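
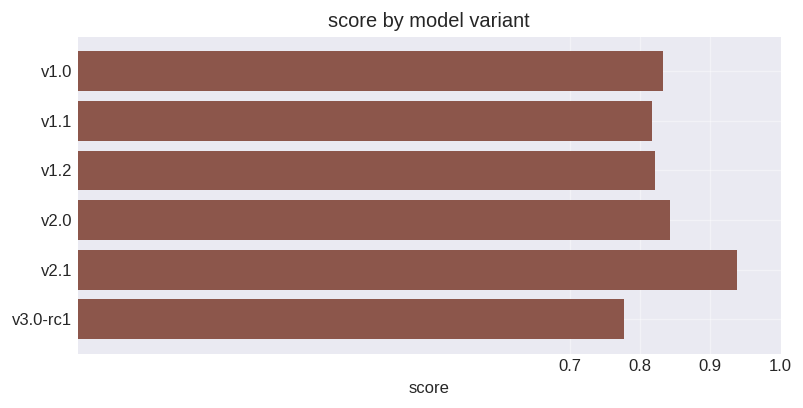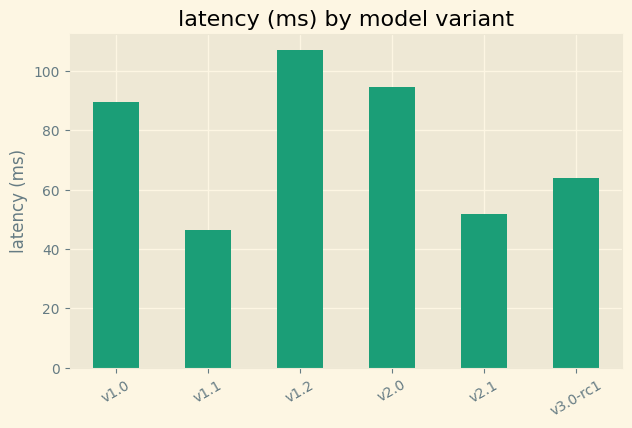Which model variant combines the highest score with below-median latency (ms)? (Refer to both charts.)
Chart 2 median latency (ms) ≈ 80; below-median model variants: v1.1, v2.1, v3.0-rc1. Among those, v2.1 has the highest score (≈ 0.9).

v2.1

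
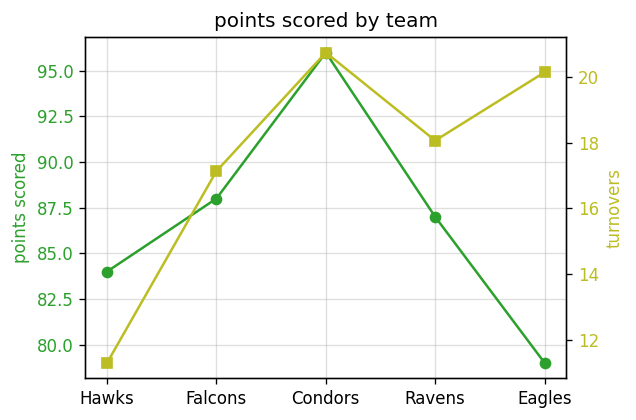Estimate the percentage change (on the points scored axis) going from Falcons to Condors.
≈ +9.1%

Falcons ≈ 88, Condors ≈ 96; (96 − 88) / 88 ≈ +9.1%.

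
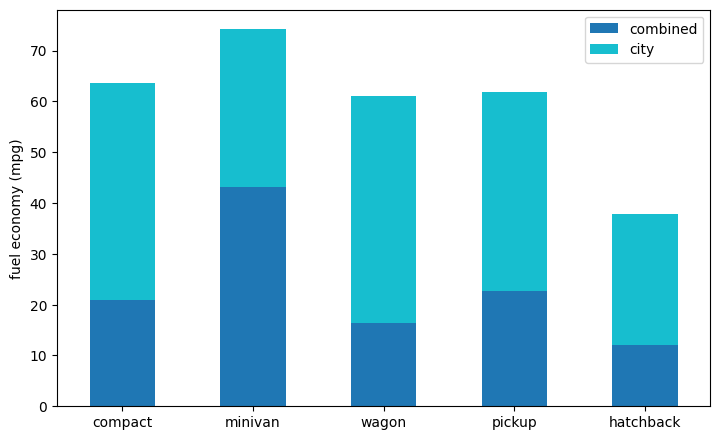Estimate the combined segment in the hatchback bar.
combined top ≈ 10, bottom ≈ 0; segment ≈ 10.

≈ 10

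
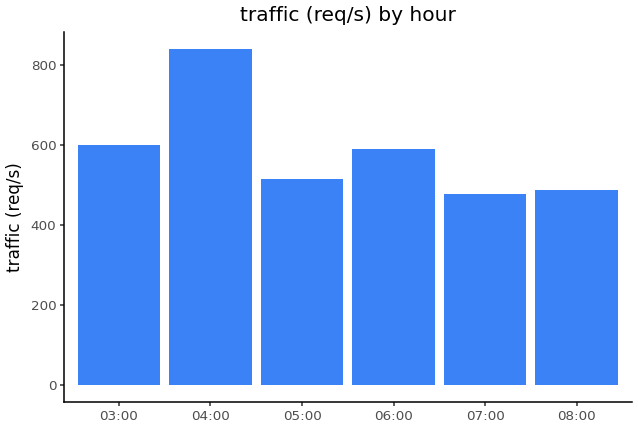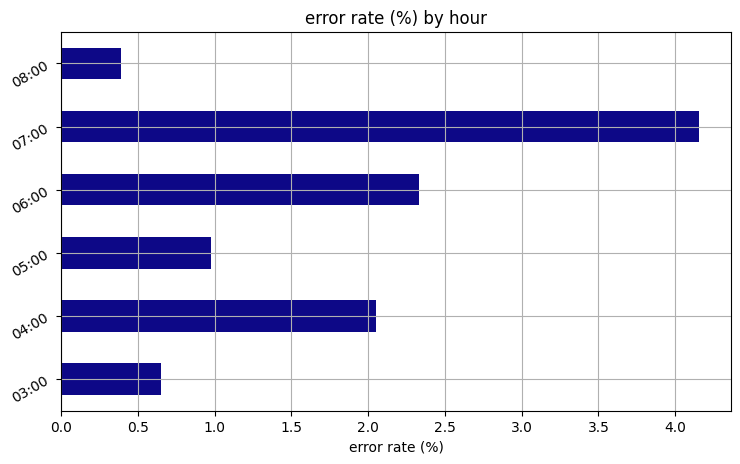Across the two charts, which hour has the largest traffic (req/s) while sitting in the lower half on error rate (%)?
03:00

Chart 2 median error rate (%) ≈ 1.5; below-median hours: 03:00, 05:00, 08:00. Among those, 03:00 has the highest traffic (req/s) (≈ 600).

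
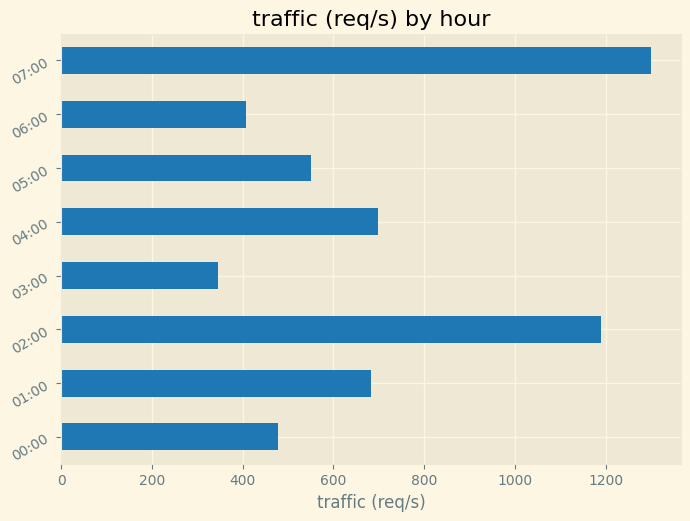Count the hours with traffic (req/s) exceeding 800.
Above 800: 02:00, 07:00.

2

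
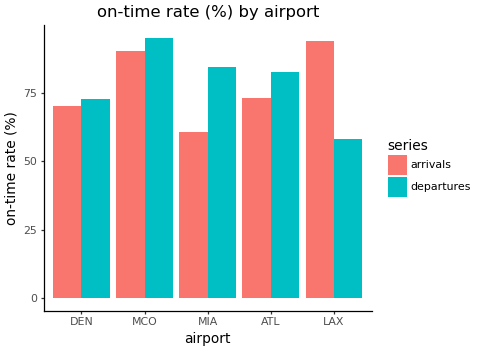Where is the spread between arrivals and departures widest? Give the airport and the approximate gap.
LAX: arrivals ≈ 90, departures ≈ 60 → gap ≈ 30. Next-largest (MIA) is only ≈ 20.

LAX, ≈ 30 %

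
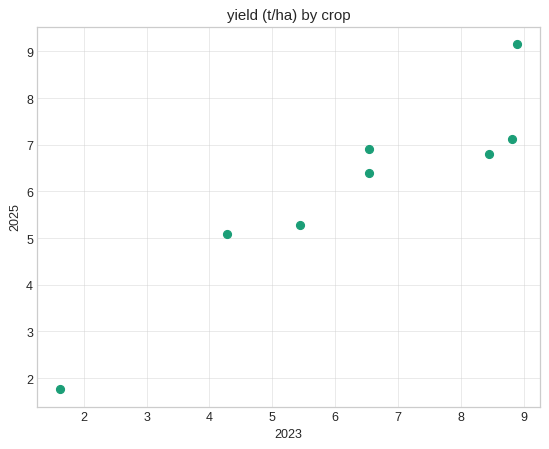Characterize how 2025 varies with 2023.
positive, strong

Points are positively correlated; strong (|r| ≈ 0.9).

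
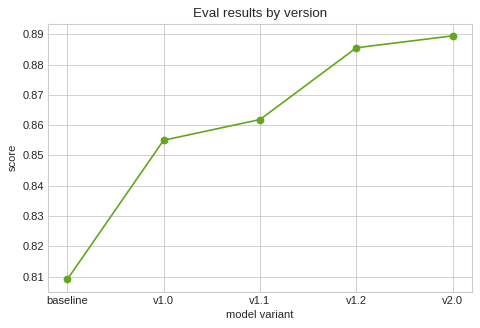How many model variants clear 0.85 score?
Above 0.85: v1.0, v1.1, v1.2, v2.0.

4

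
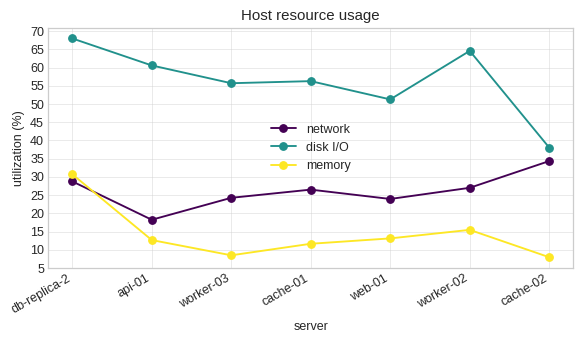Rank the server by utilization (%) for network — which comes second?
db-replica-2

Top 3 for network: cache-02 ≈ 35, db-replica-2 ≈ 30, worker-02 ≈ 25.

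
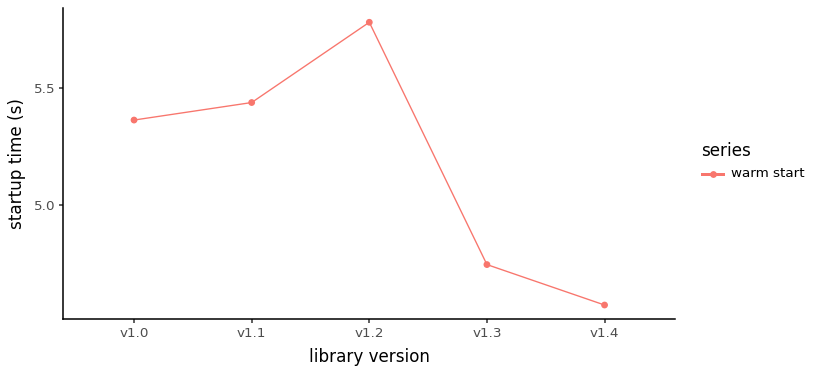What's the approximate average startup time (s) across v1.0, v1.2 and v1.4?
≈ 5.27

(5.4 + 5.8 + 4.6) / 3 ≈ 5.27.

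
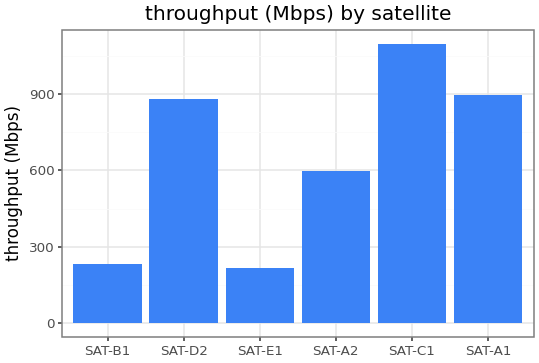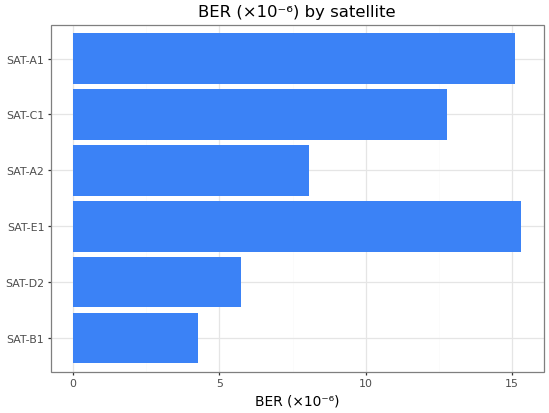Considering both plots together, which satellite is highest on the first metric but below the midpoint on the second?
Chart 2 median BER (×10⁻⁶) ≈ 10; below-median satellites: SAT-B1, SAT-D2, SAT-A2. Among those, SAT-D2 has the highest throughput (Mbps) (≈ 800).

SAT-D2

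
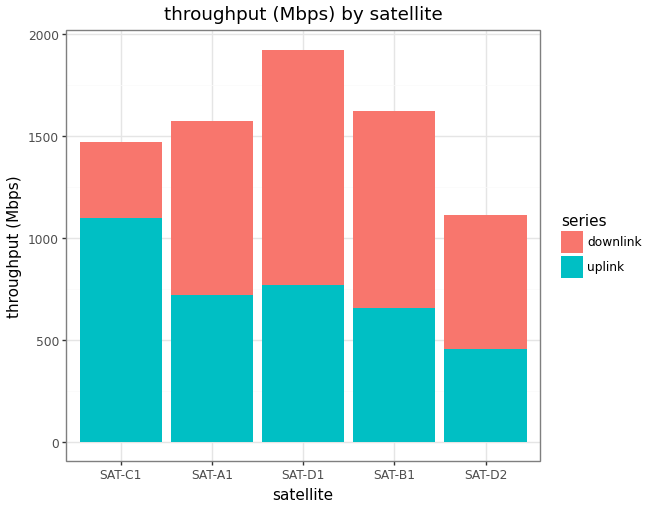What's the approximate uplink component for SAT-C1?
≈ 1000

uplink top ≈ 1000, bottom ≈ 0; segment ≈ 1000.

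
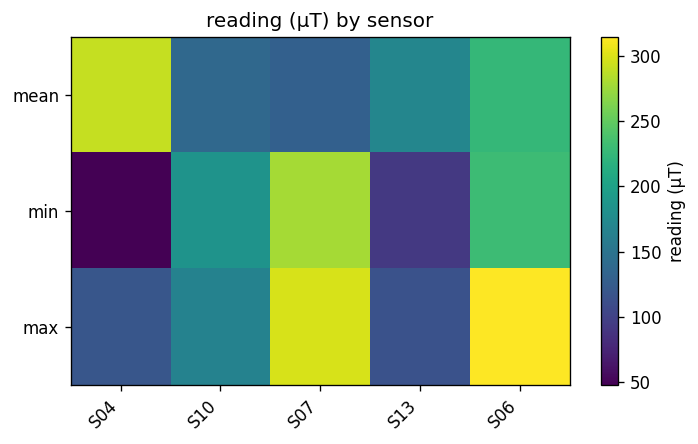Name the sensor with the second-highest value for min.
Top 3 for min: S07 ≈ 275, S06 ≈ 225, S10 ≈ 175.

S06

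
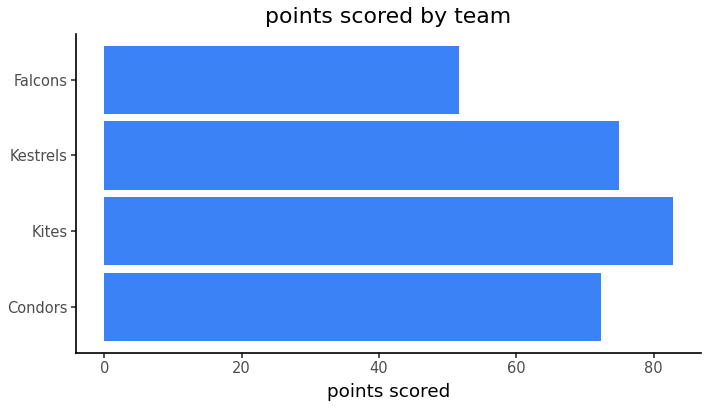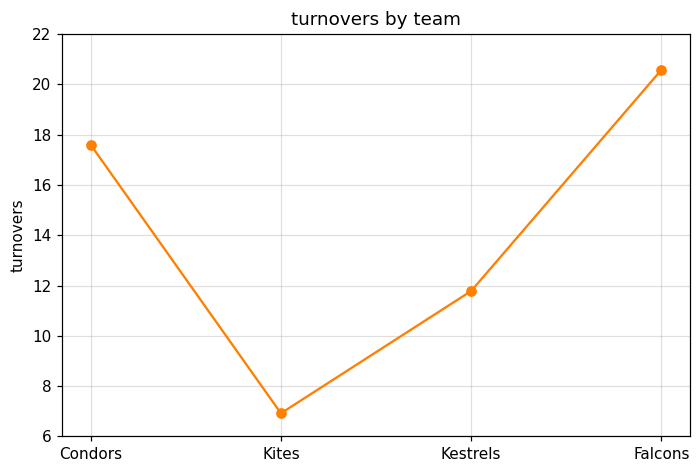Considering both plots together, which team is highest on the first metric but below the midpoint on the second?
Kites

Chart 2 median turnovers ≈ 14; below-median teams: Kites, Kestrels. Among those, Kites has the highest points scored (≈ 80).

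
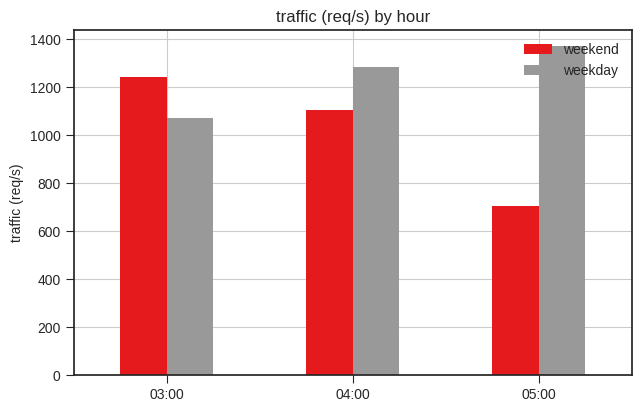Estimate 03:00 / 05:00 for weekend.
≈ 1.5×

03:00 ≈ 1200, 05:00 ≈ 800; 1200/800 ≈ 1.5.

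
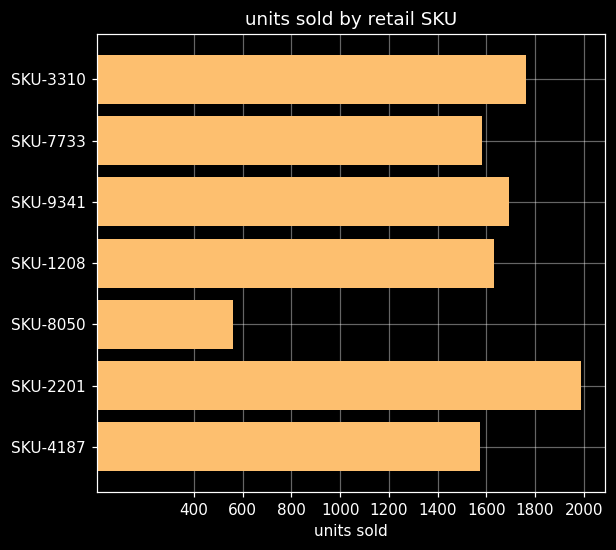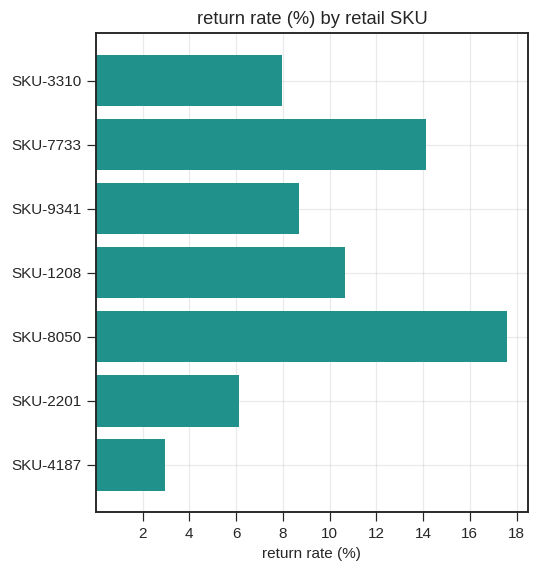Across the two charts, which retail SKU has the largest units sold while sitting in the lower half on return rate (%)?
Chart 2 median return rate (%) ≈ 8; below-median retail SKUs: SKU-3310, SKU-2201, SKU-4187. Among those, SKU-2201 has the highest units sold (≈ 2000).

SKU-2201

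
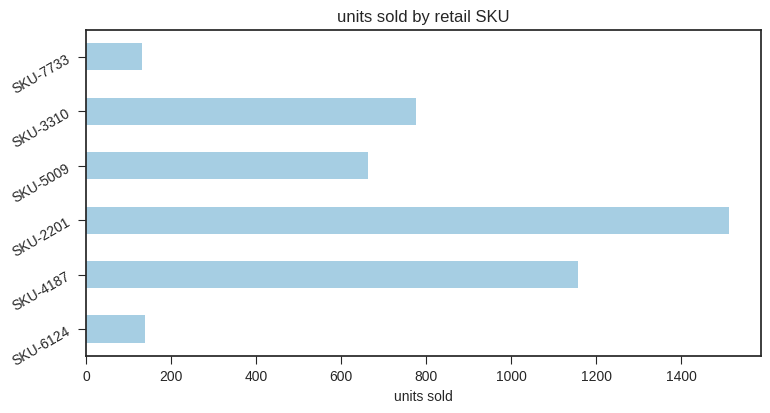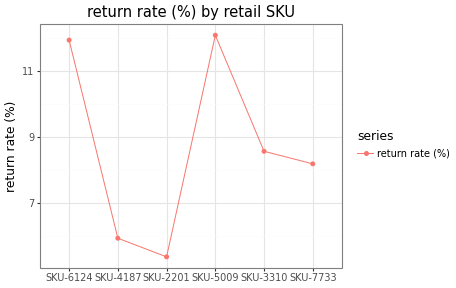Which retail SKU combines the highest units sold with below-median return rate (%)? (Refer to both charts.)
Chart 2 median return rate (%) ≈ 8; below-median retail SKUs: SKU-4187, SKU-2201, SKU-7733. Among those, SKU-2201 has the highest units sold (≈ 1600).

SKU-2201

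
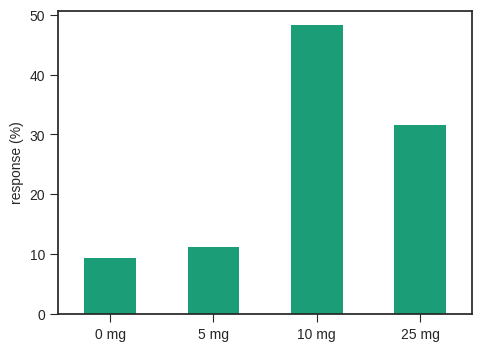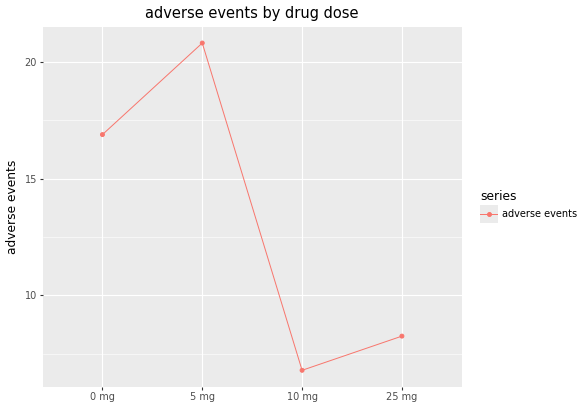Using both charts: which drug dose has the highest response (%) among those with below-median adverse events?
10 mg

Chart 2 median adverse events ≈ 12; below-median drug doses: 10 mg, 25 mg. Among those, 10 mg has the highest response (%) (≈ 50).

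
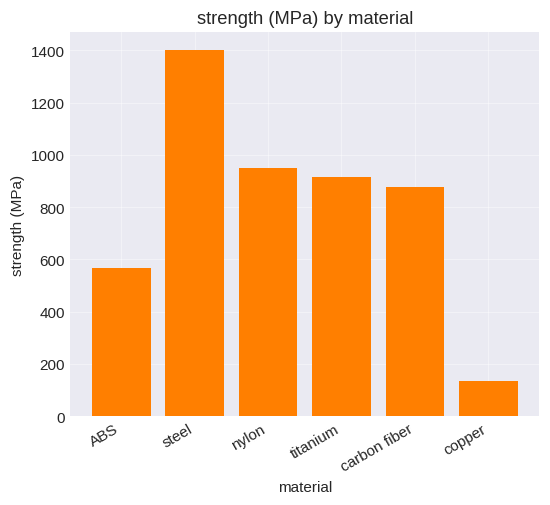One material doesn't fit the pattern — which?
copper ≈ 200; the rest sit between ≈ 600 and ≈ 1400.

copper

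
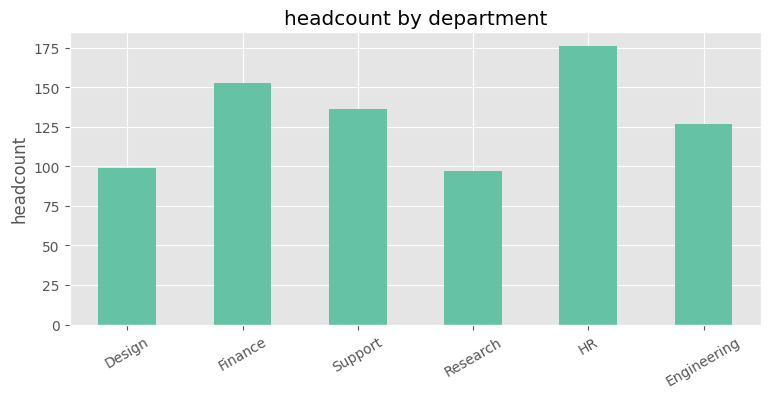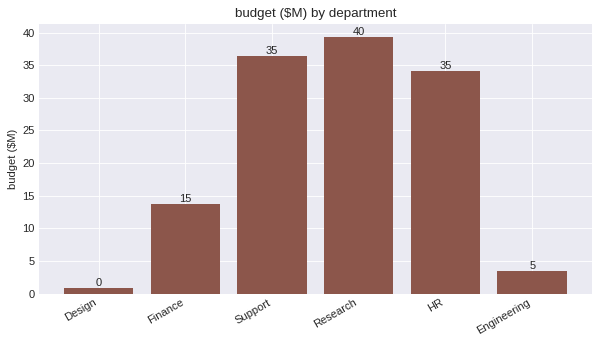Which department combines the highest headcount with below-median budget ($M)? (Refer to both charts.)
Chart 2 median budget ($M) ≈ 25; below-median departments: Design, Finance, Engineering. Among those, Finance has the highest headcount (≈ 160).

Finance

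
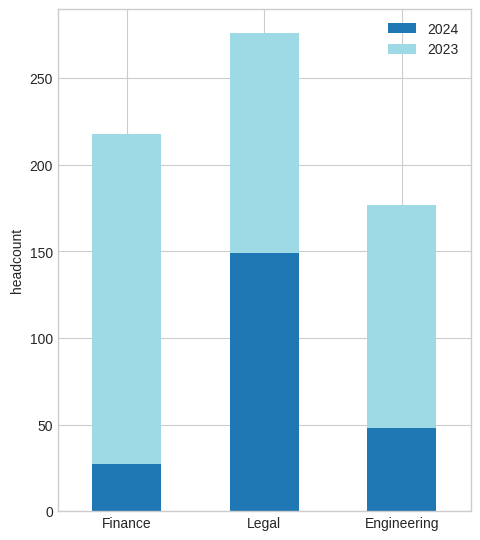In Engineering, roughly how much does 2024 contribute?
2024 top ≈ 50, bottom ≈ 0; segment ≈ 50.

≈ 50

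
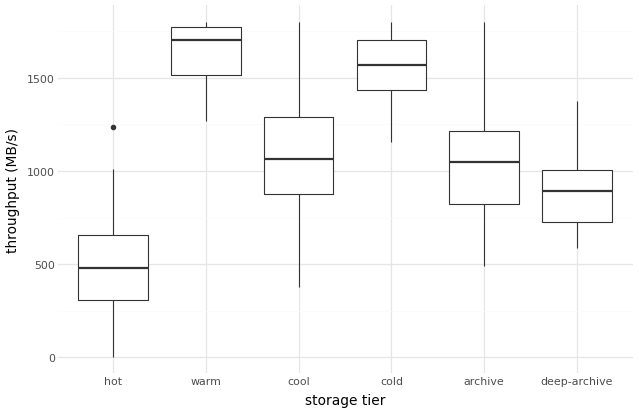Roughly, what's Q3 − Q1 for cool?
Q3 ≈ 1200, Q1 ≈ 800; IQR ≈ 400.

≈ 400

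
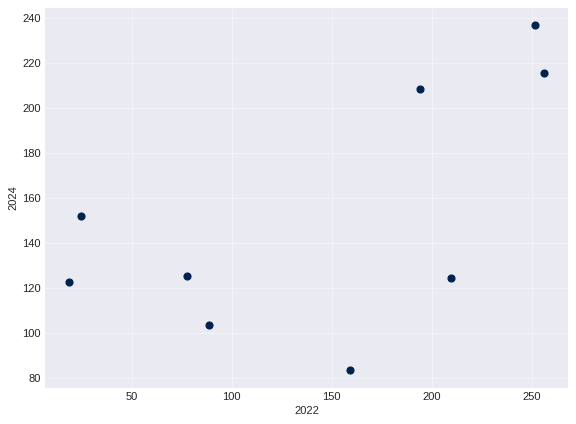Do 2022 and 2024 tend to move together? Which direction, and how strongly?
positive, moderate

Points are positively correlated; moderate (|r| ≈ 0.6).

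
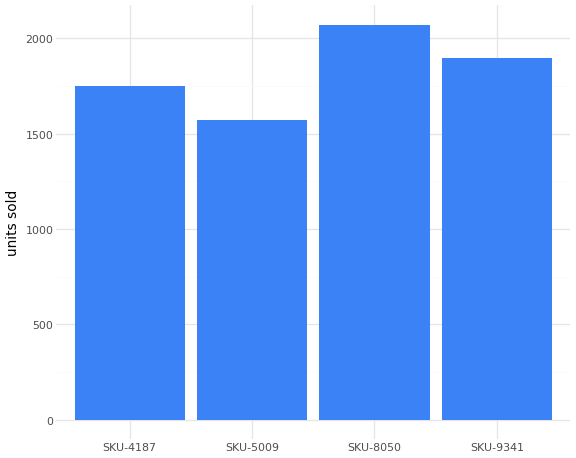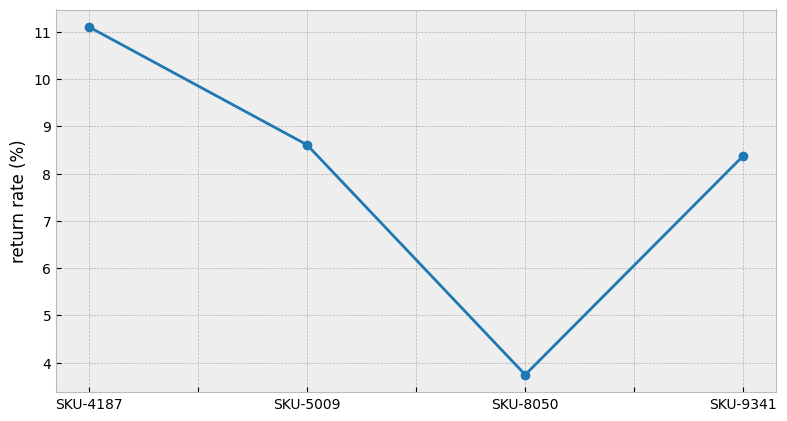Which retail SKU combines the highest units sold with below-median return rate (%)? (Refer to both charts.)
SKU-8050

Chart 2 median return rate (%) ≈ 8; below-median retail SKUs: SKU-8050, SKU-9341. Among those, SKU-8050 has the highest units sold (≈ 2000).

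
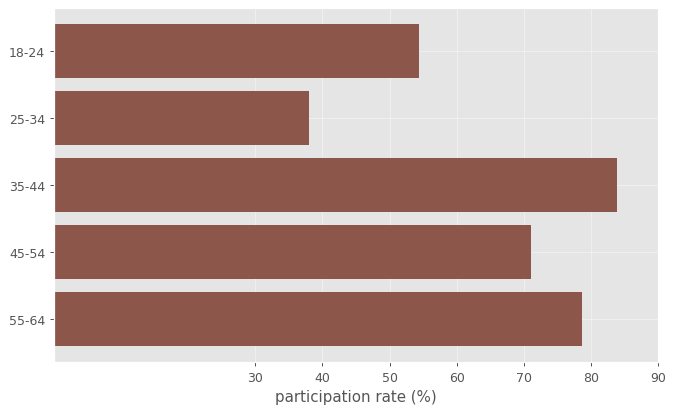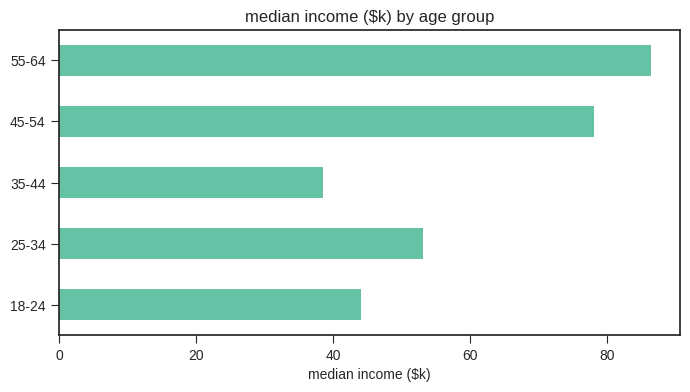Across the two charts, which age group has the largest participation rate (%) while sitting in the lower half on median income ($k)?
35-44

Chart 2 median median income ($k) ≈ 50; below-median age groups: 18-24, 35-44. Among those, 35-44 has the highest participation rate (%) (≈ 80).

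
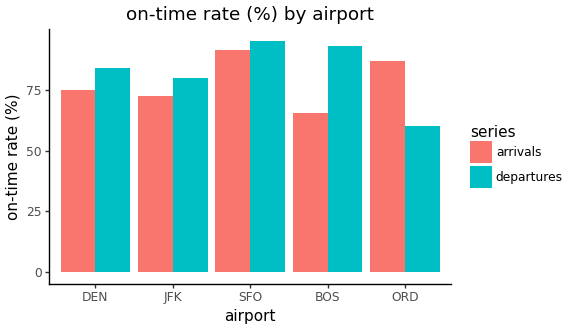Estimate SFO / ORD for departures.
SFO ≈ 100, ORD ≈ 60; 100/60 ≈ 1.67.

≈ 1.67×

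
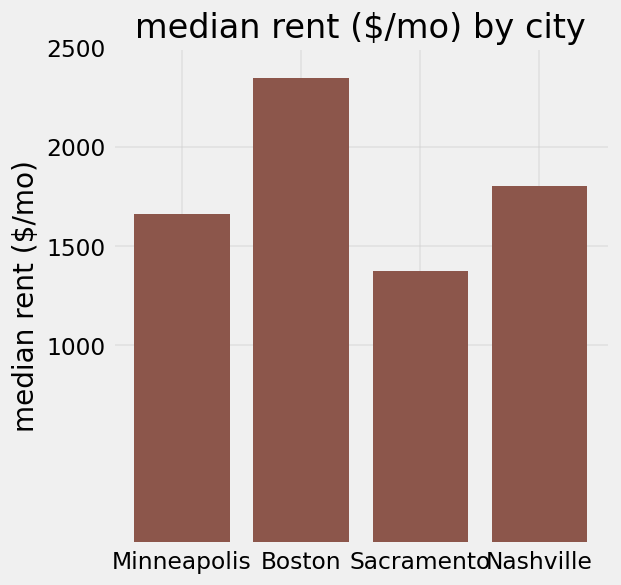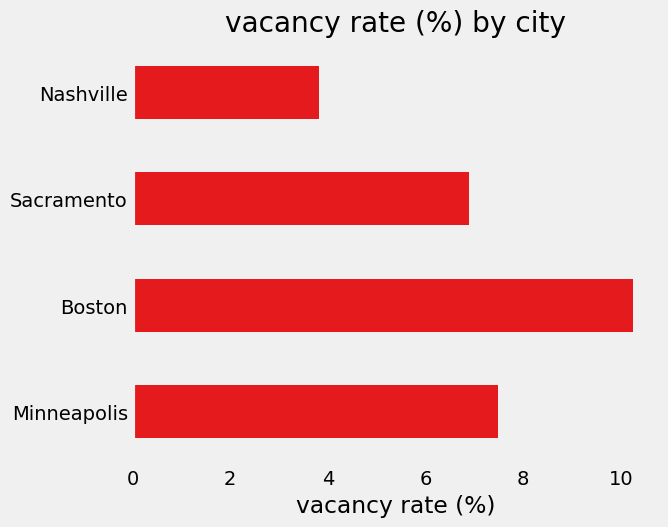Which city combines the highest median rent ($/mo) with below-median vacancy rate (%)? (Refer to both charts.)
Chart 2 median vacancy rate (%) ≈ 7; below-median cities: Sacramento, Nashville. Among those, Nashville has the highest median rent ($/mo) (≈ 2000).

Nashville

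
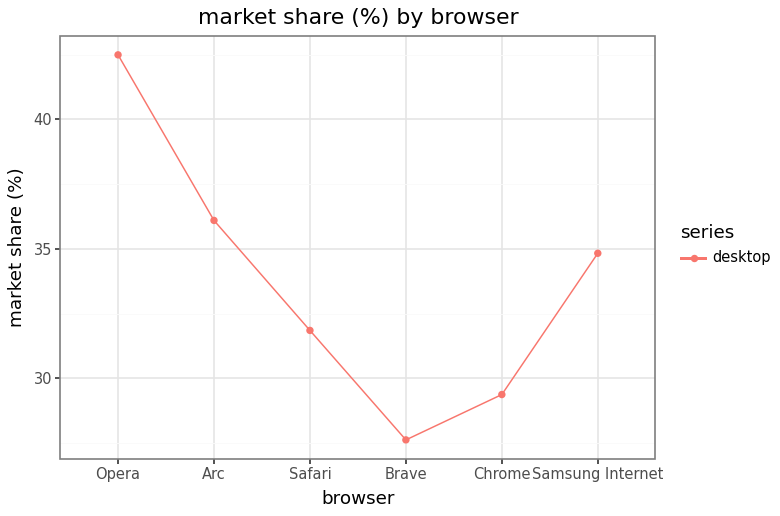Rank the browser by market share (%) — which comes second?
Top 3: Opera ≈ 42, Arc ≈ 36, Samsung Internet ≈ 34.

Arc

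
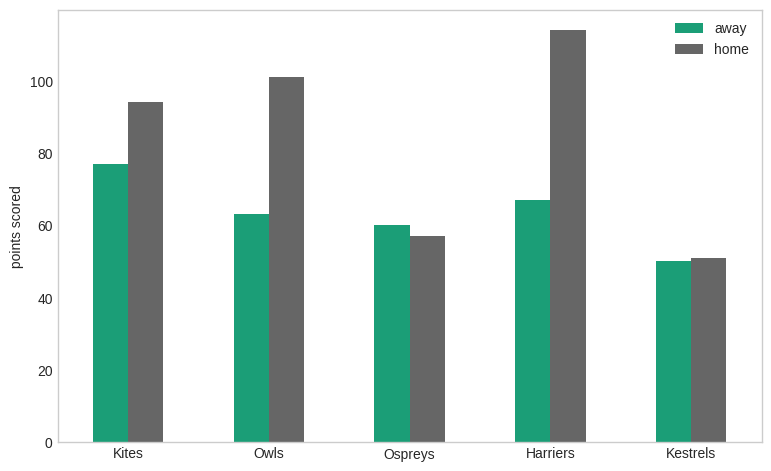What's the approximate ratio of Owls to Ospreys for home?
≈ 1.67×

Owls ≈ 100, Ospreys ≈ 60; 100/60 ≈ 1.67.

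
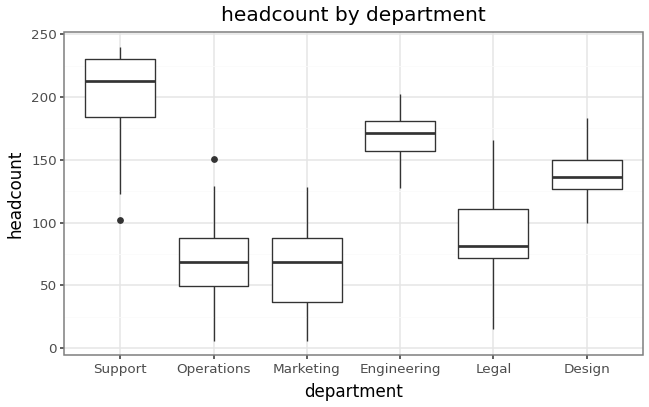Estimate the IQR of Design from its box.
≈ 20

Q3 ≈ 140, Q1 ≈ 120; IQR ≈ 20.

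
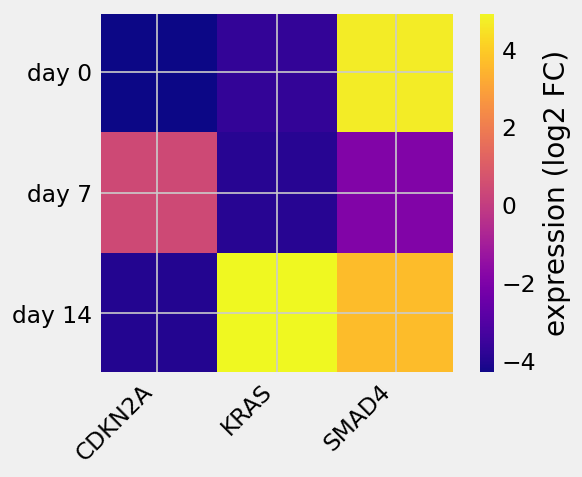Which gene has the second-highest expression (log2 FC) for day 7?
Top 3 for day 7: CDKN2A ≈ 0, SMAD4 ≈ -2, KRAS ≈ -4.

SMAD4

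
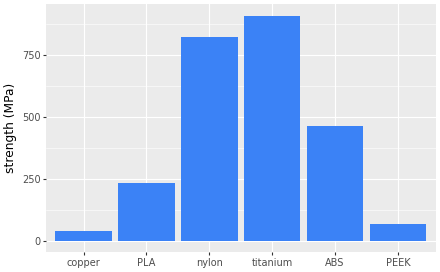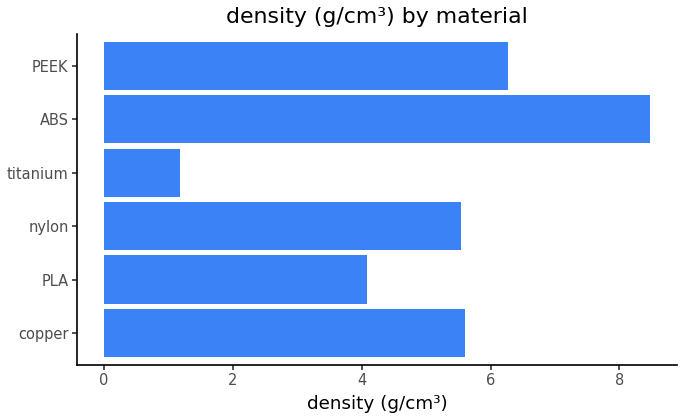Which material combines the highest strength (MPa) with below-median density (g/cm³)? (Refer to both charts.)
titanium

Chart 2 median density (g/cm³) ≈ 6; below-median materials: PLA, nylon, titanium. Among those, titanium has the highest strength (MPa) (≈ 900).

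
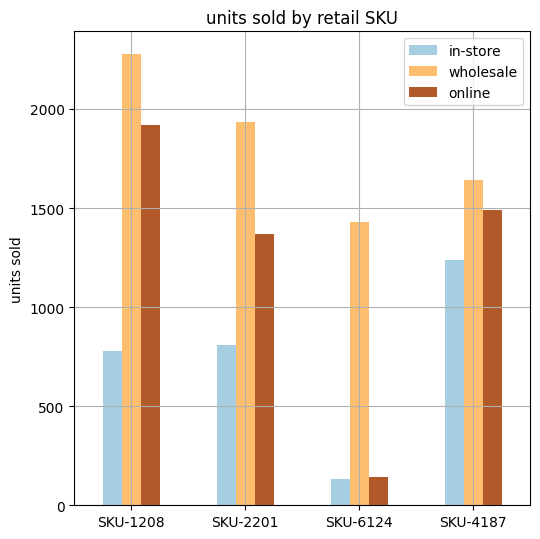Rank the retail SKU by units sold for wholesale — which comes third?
Top 4 for wholesale: SKU-1208 ≈ 2200, SKU-2201 ≈ 2000, SKU-4187 ≈ 1600, SKU-6124 ≈ 1400.

SKU-4187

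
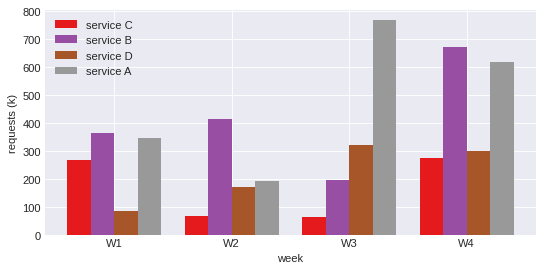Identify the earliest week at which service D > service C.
W2

W1: service D ≈ 100 vs service C ≈ 300 (not yet); W2: service D ≈ 200 vs service C ≈ 100 (first crossover).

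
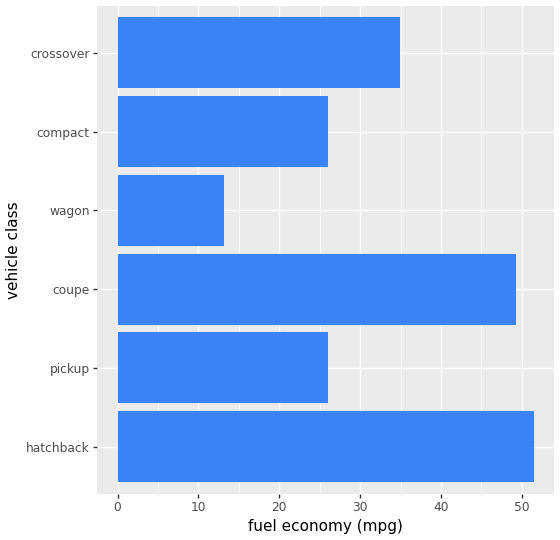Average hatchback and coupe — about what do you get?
(50 + 50) / 2 ≈ 50.

≈ 50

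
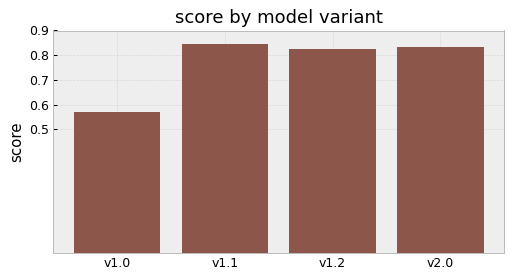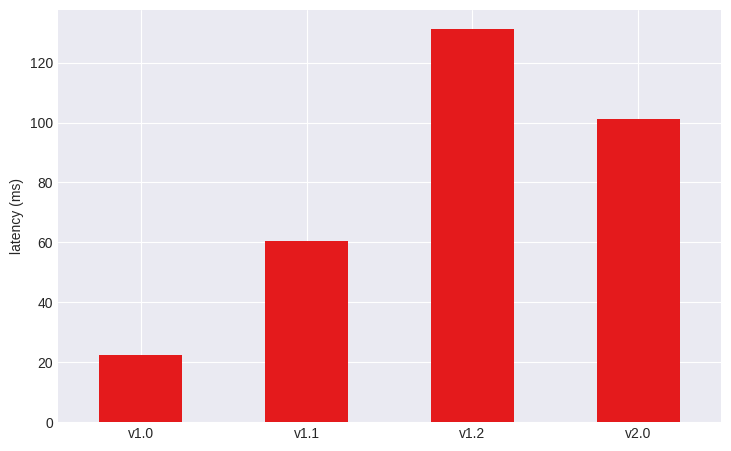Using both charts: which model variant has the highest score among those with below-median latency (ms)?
Chart 2 median latency (ms) ≈ 80; below-median model variants: v1.0, v1.1. Among those, v1.1 has the highest score (≈ 0.8).

v1.1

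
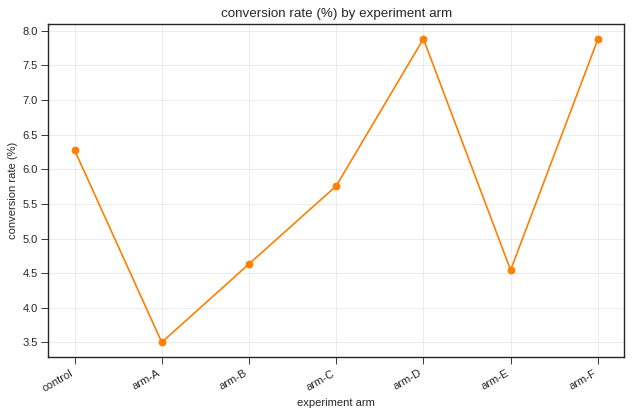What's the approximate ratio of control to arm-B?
control ≈ 6.5, arm-B ≈ 4.5; 6.5/4.5 ≈ 1.44.

≈ 1.44×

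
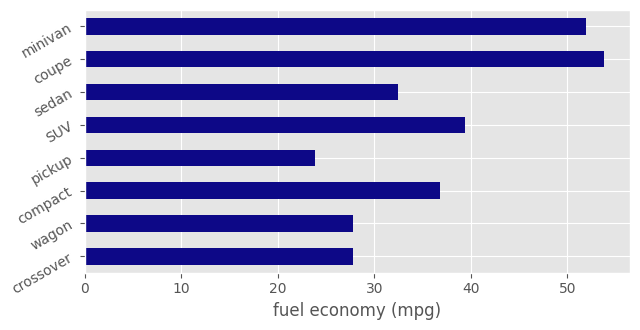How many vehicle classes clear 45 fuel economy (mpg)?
2

Above 45: coupe, minivan.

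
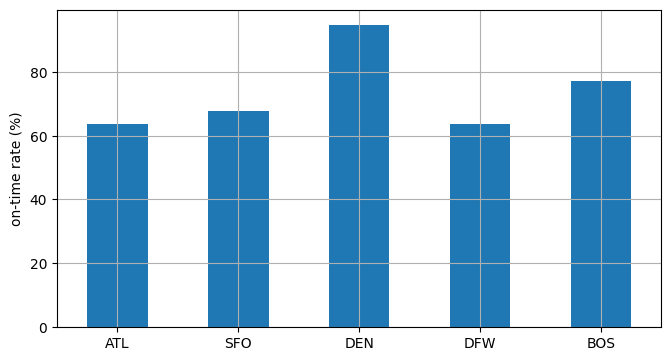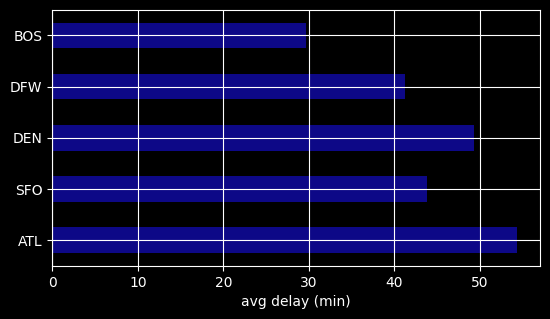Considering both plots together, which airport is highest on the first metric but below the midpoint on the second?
BOS

Chart 2 median avg delay (min) ≈ 45; below-median airports: DFW, BOS. Among those, BOS has the highest on-time rate (%) (≈ 80).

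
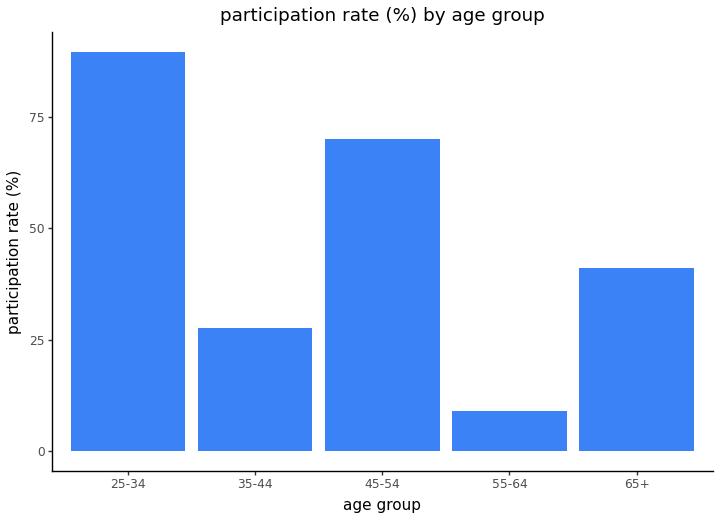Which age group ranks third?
65+

Top 4: 25-34 ≈ 90, 45-54 ≈ 70, 65+ ≈ 40, 35-44 ≈ 30.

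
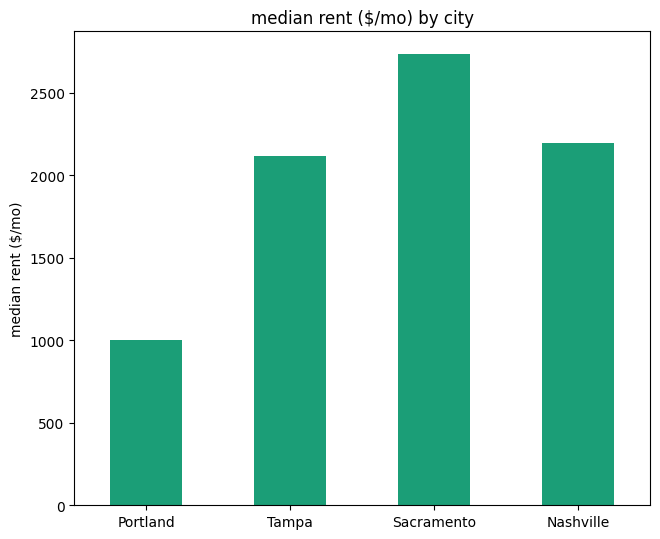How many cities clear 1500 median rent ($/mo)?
Above 1500: Tampa, Sacramento, Nashville.

3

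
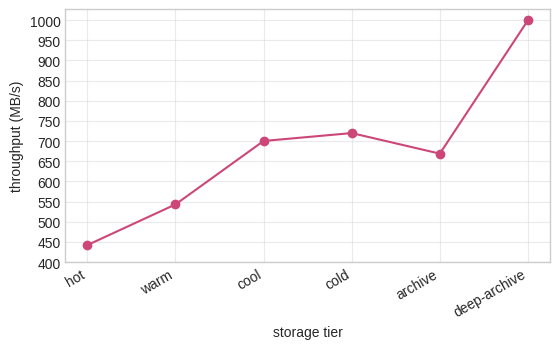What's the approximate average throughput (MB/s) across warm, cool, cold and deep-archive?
≈ 738

(550 + 700 + 700 + 1000) / 4 ≈ 738.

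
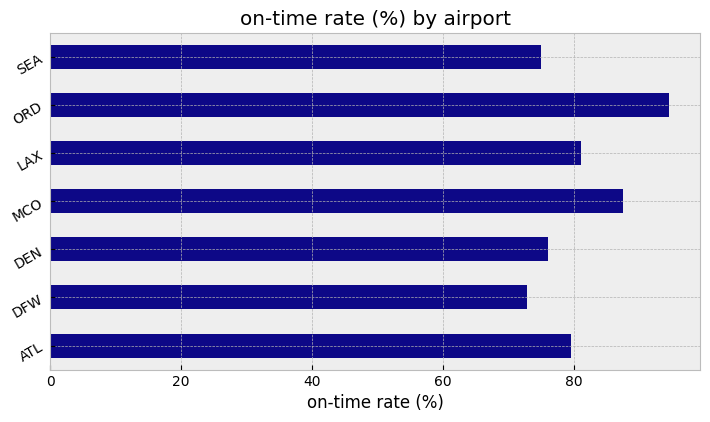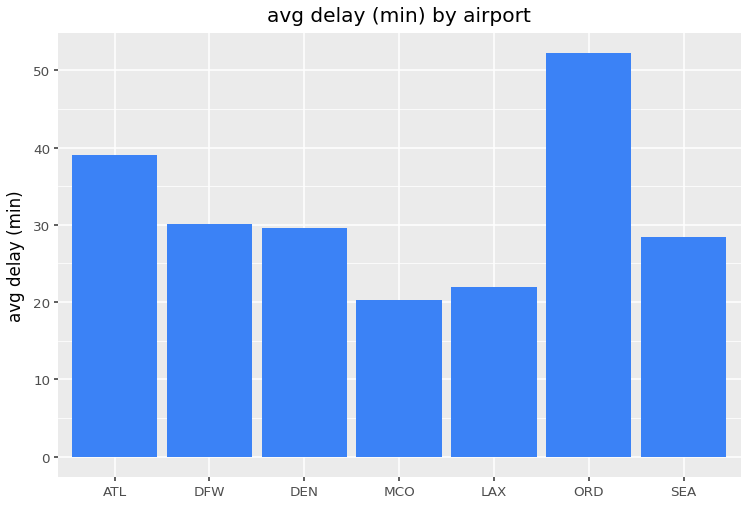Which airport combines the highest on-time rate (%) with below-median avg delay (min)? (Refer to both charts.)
Chart 2 median avg delay (min) ≈ 30; below-median airports: MCO, LAX, SEA. Among those, MCO has the highest on-time rate (%) (≈ 90).

MCO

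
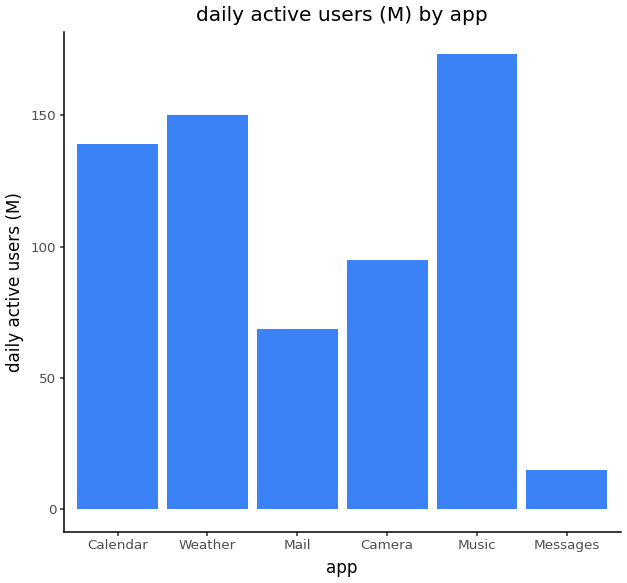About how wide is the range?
Max Music ≈ 180, min Messages ≈ 20; range ≈ 160.

≈ 160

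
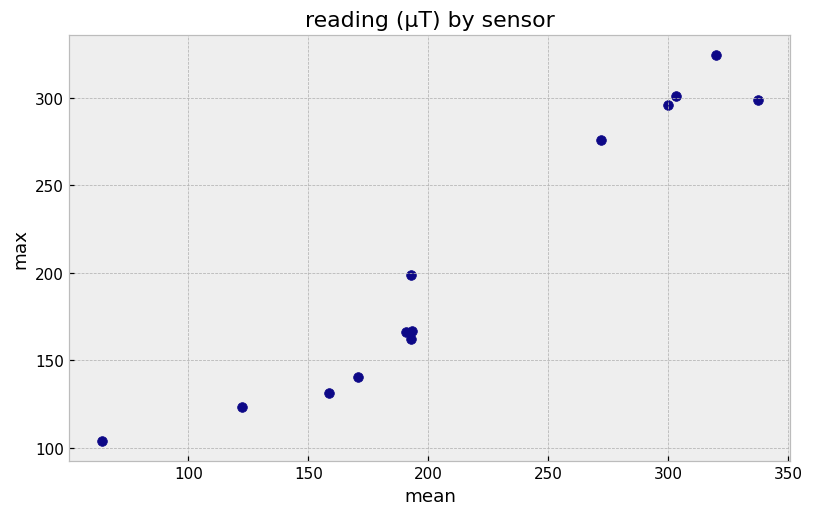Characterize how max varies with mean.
Points are positively correlated; strong (|r| ≈ 1.0).

positive, strong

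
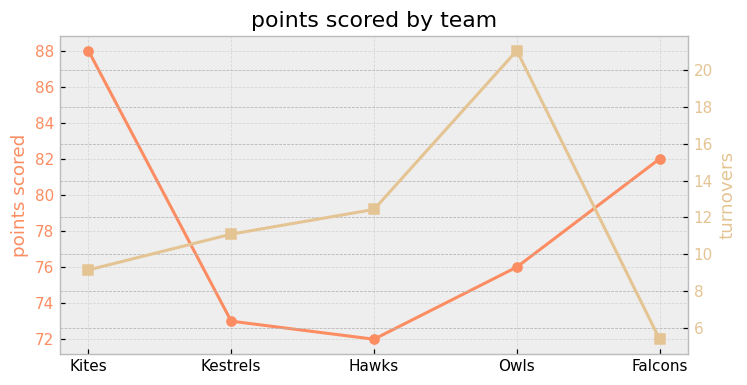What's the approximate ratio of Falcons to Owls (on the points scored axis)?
≈ 1.08×

Falcons ≈ 82, Owls ≈ 76; 82/76 ≈ 1.08.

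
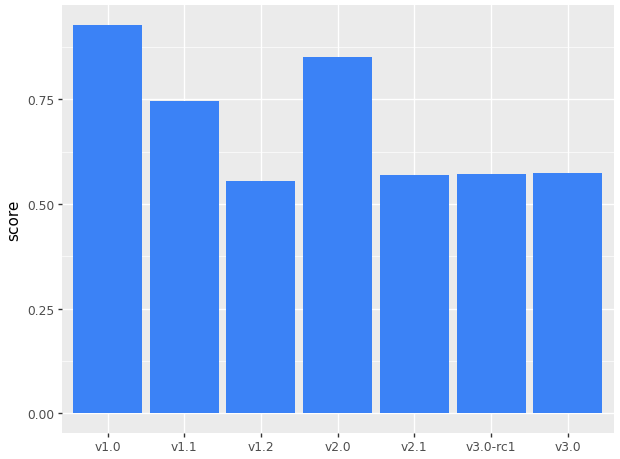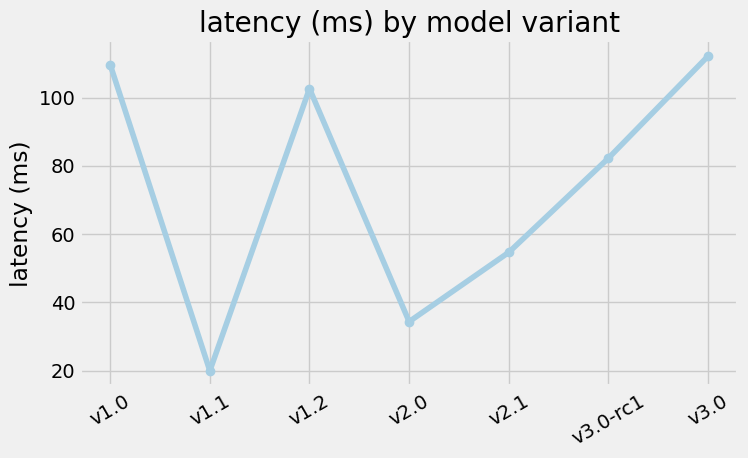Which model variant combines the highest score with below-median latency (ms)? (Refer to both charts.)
v2.0

Chart 2 median latency (ms) ≈ 80; below-median model variants: v1.1, v2.0, v2.1. Among those, v2.0 has the highest score (≈ 0.9).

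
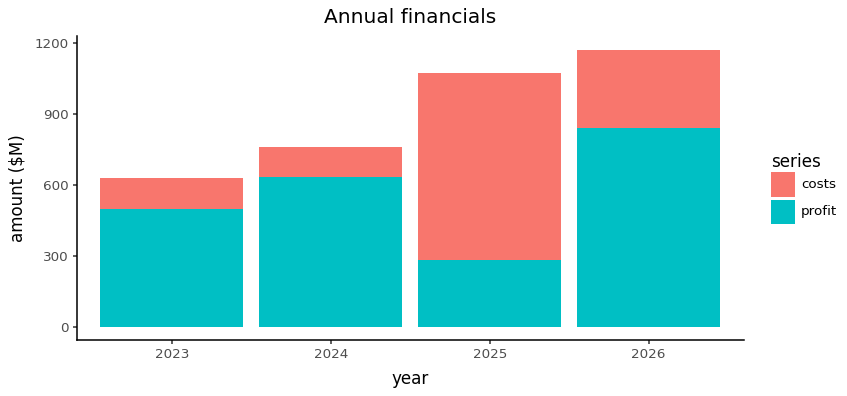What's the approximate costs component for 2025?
costs top ≈ 1100, bottom ≈ 300; segment ≈ 800.

≈ 800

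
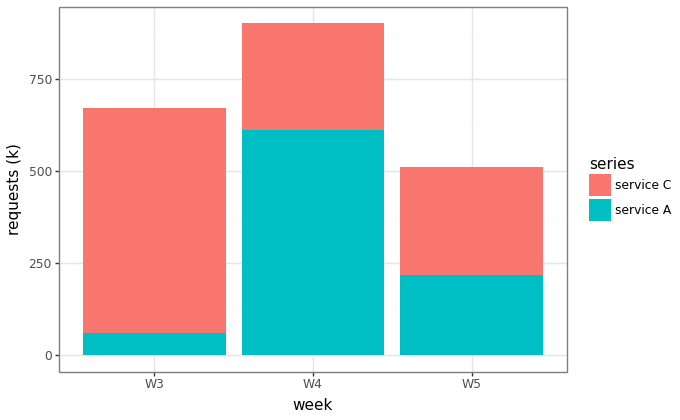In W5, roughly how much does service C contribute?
≈ 300

service C top ≈ 500, bottom ≈ 200; segment ≈ 300.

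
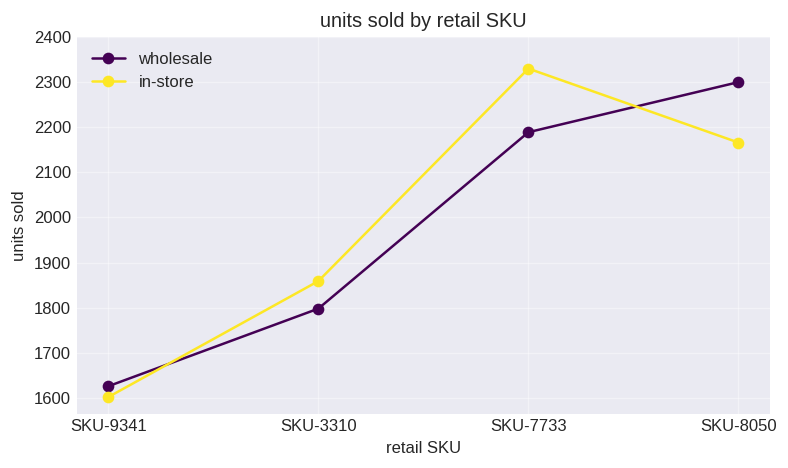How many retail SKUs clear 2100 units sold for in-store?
Above 2100: SKU-7733, SKU-8050.

2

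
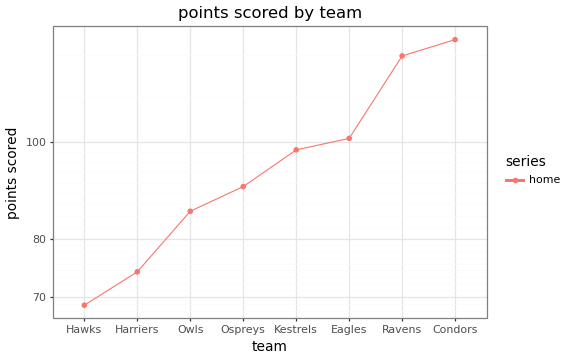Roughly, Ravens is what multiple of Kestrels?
Ravens ≈ 120, Kestrels ≈ 100; 120/100 ≈ 1.2.

≈ 1.2×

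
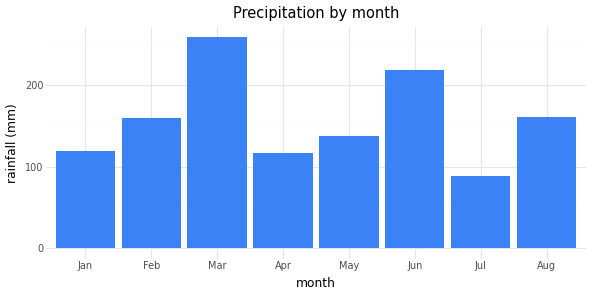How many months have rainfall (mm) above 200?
Above 200: Mar, Jun.

2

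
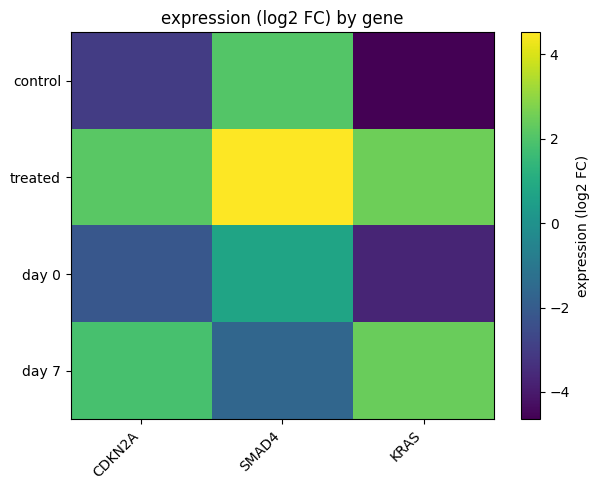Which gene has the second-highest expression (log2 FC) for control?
CDKN2A

Top 3 for control: SMAD4 ≈ 2, CDKN2A ≈ -3, KRAS ≈ -5.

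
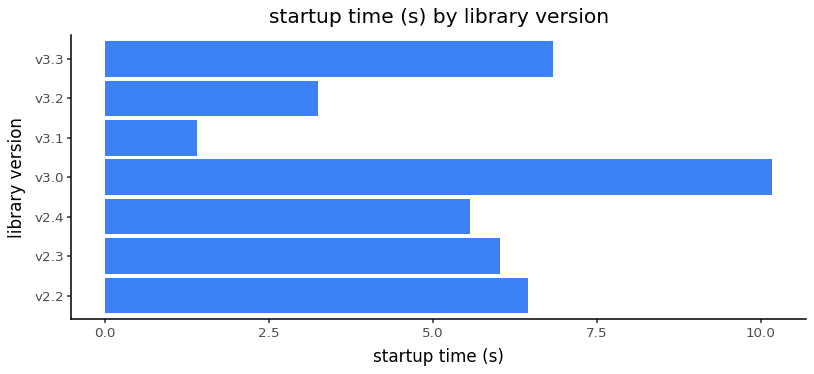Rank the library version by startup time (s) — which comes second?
v3.3

Top 3: v3.0 ≈ 10, v3.3 ≈ 7, v2.2 ≈ 6.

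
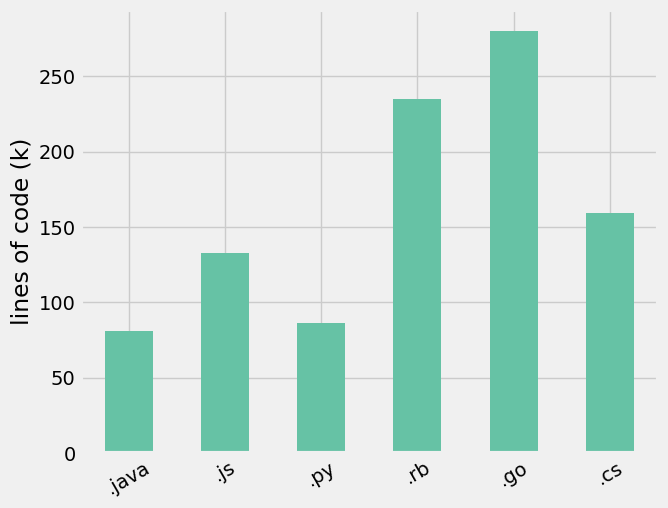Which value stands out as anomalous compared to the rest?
.go ≈ 275; the rest sit between ≈ 75 and ≈ 225.

.go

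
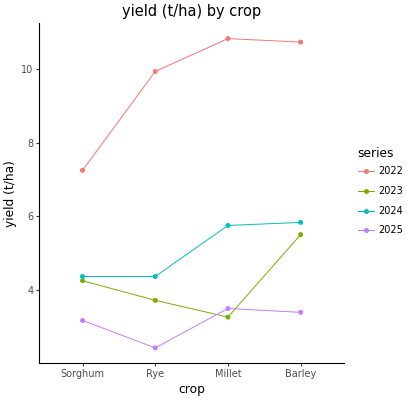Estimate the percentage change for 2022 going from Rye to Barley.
≈ +10%

Rye ≈ 10, Barley ≈ 11; (11 − 10) / 10 ≈ +10%.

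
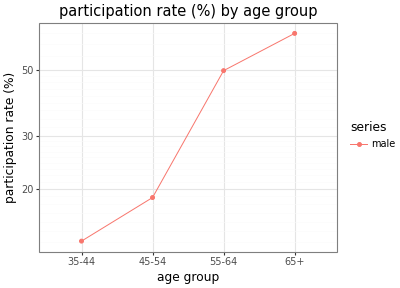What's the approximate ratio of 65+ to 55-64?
≈ 1.3×

65+ ≈ 65, 55-64 ≈ 50; 65/50 ≈ 1.3.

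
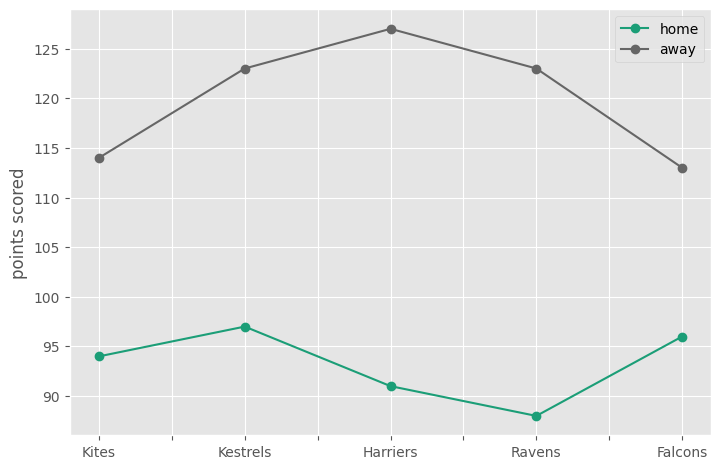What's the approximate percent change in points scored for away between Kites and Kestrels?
≈ +8.7%

Kites ≈ 115, Kestrels ≈ 125; (125 − 115) / 115 ≈ +8.7%.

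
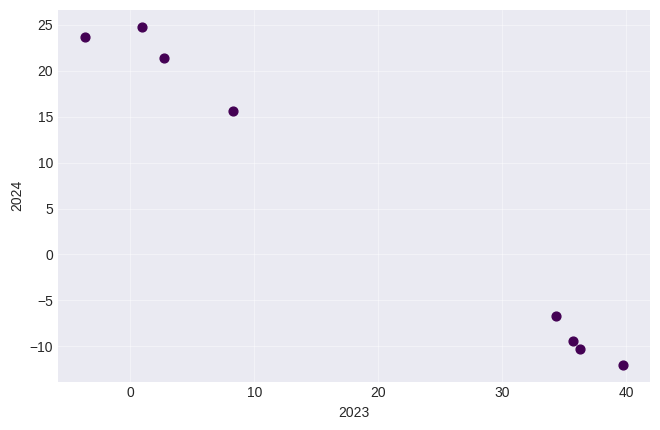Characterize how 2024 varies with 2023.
Points are negatively correlated; strong (|r| ≈ 1.0).

negative, strong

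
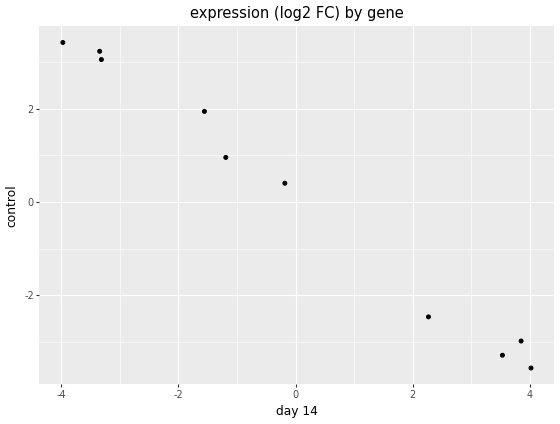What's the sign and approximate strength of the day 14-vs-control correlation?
negative, strong

Points are negatively correlated; strong (|r| ≈ 1.0).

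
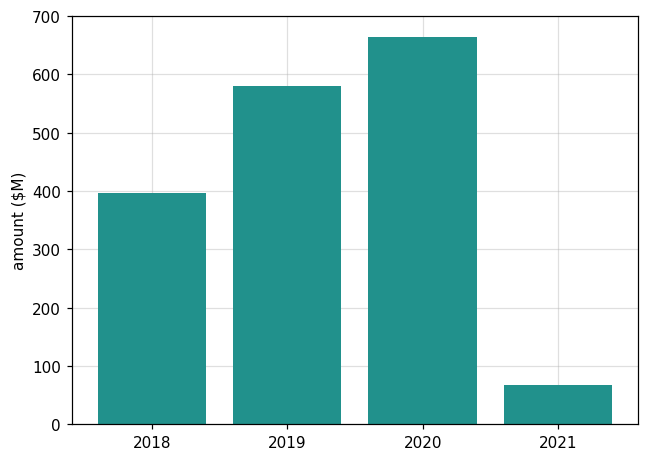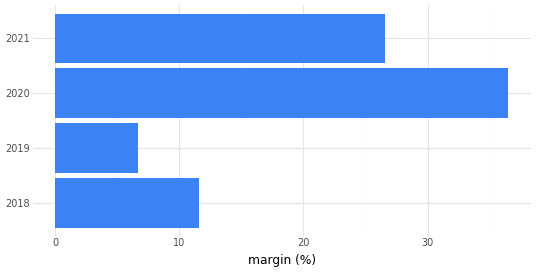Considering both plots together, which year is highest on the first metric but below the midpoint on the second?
Chart 2 median margin (%) ≈ 20; below-median years: 2018, 2019. Among those, 2019 has the highest amount ($M) (≈ 600).

2019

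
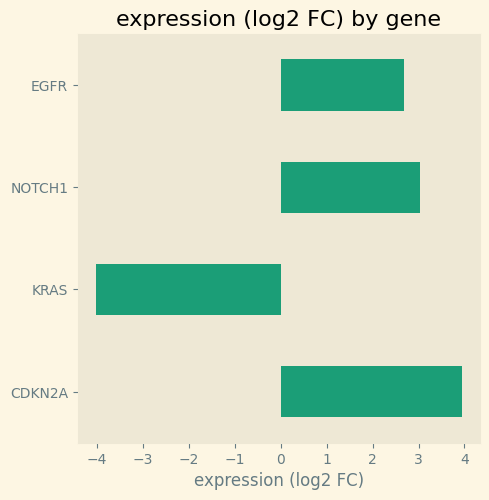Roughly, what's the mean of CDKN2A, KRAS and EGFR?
≈ 1

(4 + -4 + 3) / 3 ≈ 1.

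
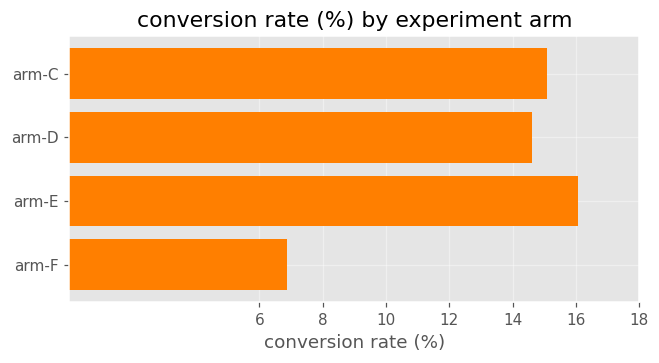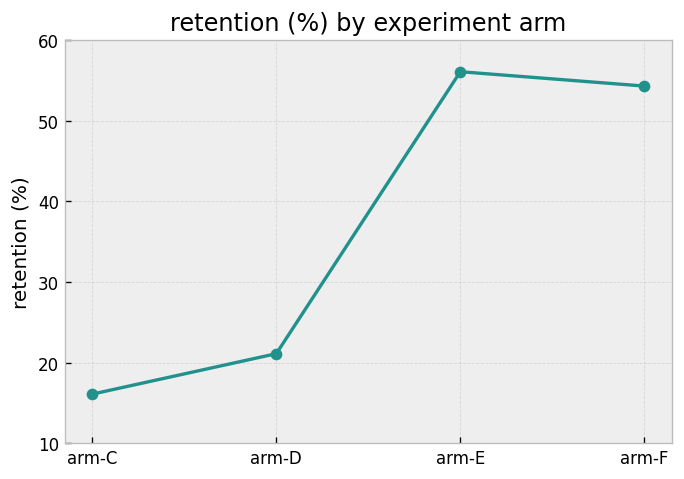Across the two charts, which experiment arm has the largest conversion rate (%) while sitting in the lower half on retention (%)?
Chart 2 median retention (%) ≈ 40; below-median experiment arms: arm-C, arm-D. Among those, arm-C has the highest conversion rate (%) (≈ 16).

arm-C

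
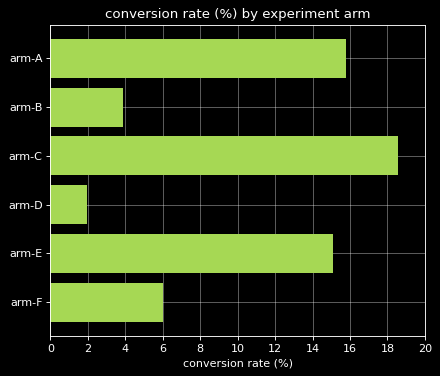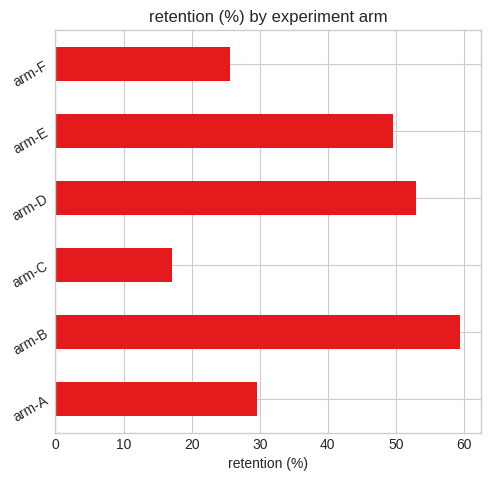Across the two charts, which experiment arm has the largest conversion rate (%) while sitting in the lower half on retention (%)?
Chart 2 median retention (%) ≈ 40; below-median experiment arms: arm-A, arm-C, arm-F. Among those, arm-C has the highest conversion rate (%) (≈ 18).

arm-C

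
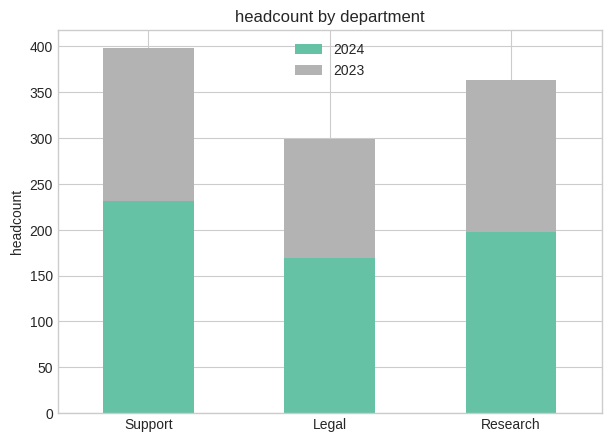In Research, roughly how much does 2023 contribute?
2023 top ≈ 350, bottom ≈ 200; segment ≈ 150.

≈ 150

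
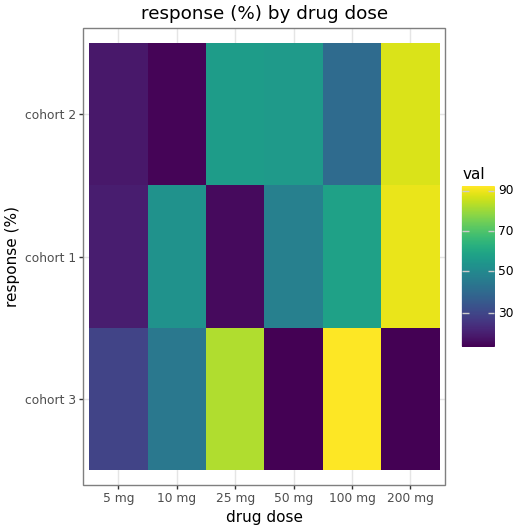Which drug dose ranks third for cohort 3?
Top 4 for cohort 3: 100 mg ≈ 90, 25 mg ≈ 80, 10 mg ≈ 40, 5 mg ≈ 30.

10 mg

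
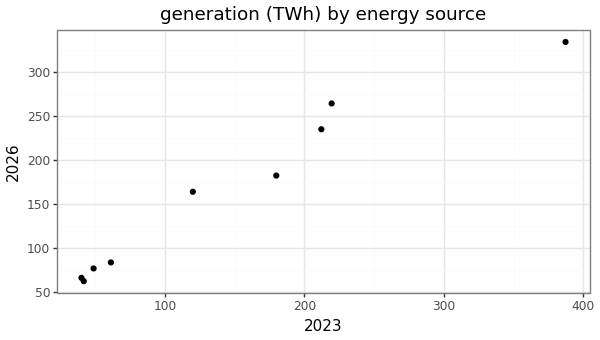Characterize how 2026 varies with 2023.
Points are positively correlated; strong (|r| ≈ 1.0).

positive, strong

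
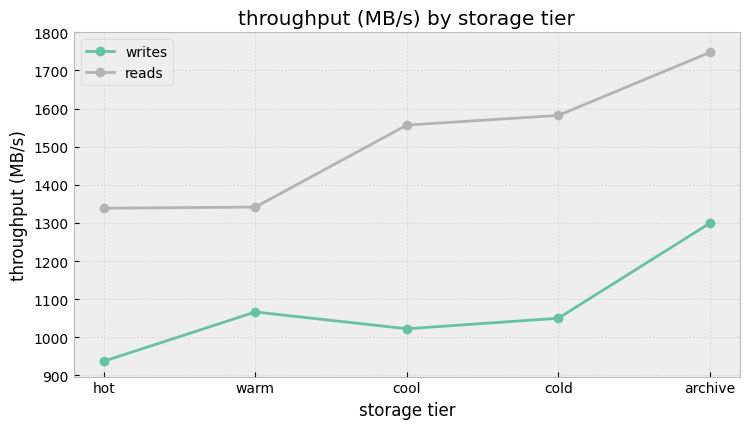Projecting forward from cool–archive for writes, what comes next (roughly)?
Last three: 1000, 1100, 1300 → slope ≈ 150/step → next ≈ 1450.

≈ 1450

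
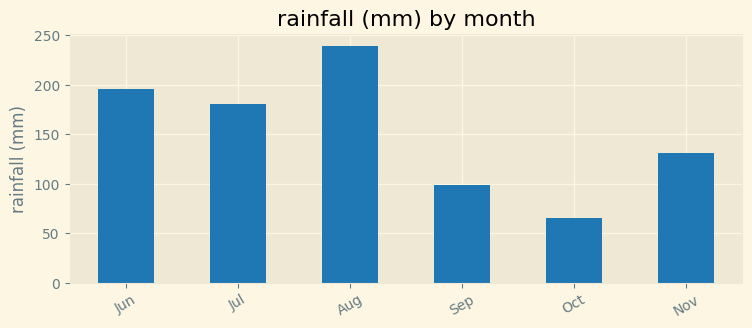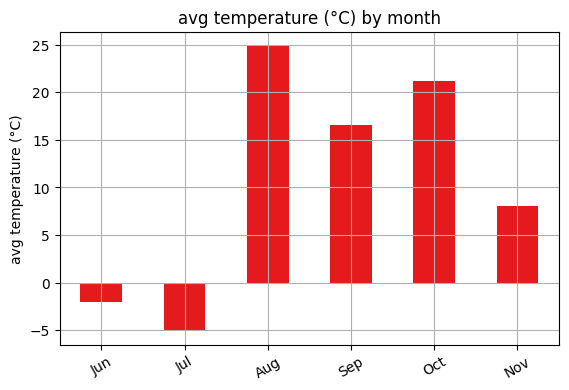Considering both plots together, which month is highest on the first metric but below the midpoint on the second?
Chart 2 median avg temperature (°C) ≈ 10; below-median months: Jun, Jul, Nov. Among those, Jun has the highest rainfall (mm) (≈ 200).

Jun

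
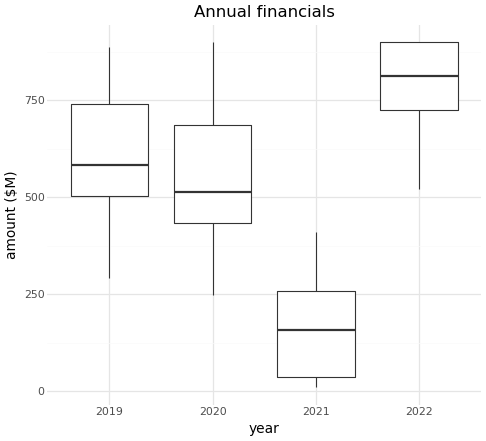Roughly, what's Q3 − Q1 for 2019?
Q3 ≈ 700, Q1 ≈ 500; IQR ≈ 200.

≈ 200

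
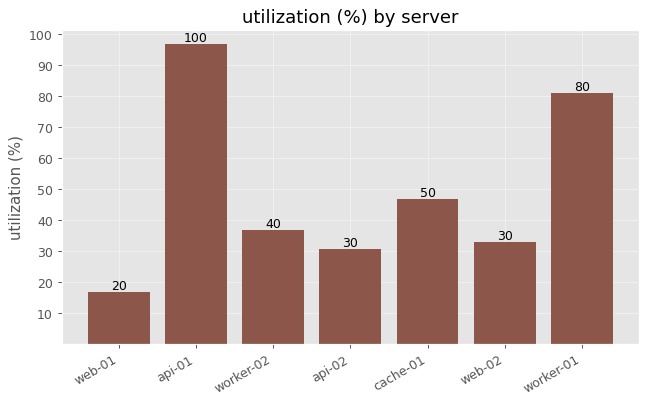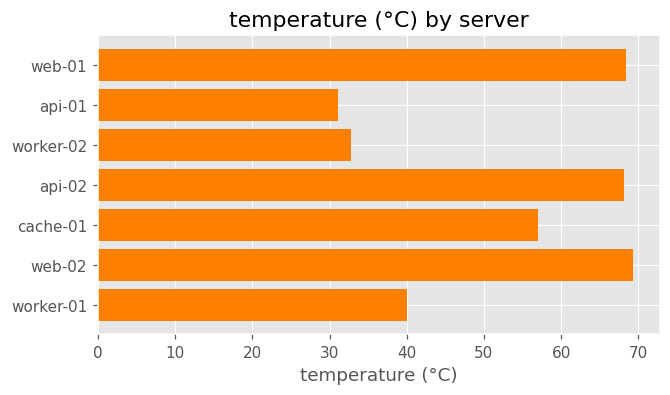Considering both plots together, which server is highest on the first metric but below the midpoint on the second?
api-01

Chart 2 median temperature (°C) ≈ 60; below-median servers: api-01, worker-02, worker-01. Among those, api-01 has the highest utilization (%) (≈ 100).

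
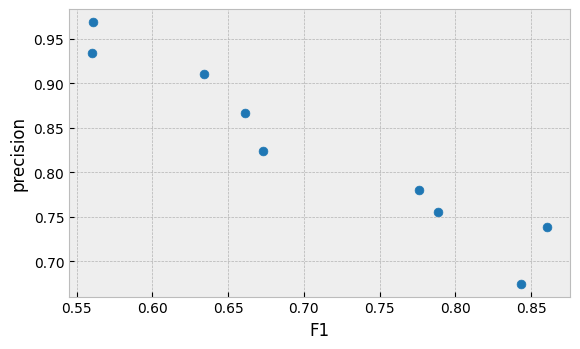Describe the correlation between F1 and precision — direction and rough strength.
Points are negatively correlated; strong (|r| ≈ 1.0).

negative, strong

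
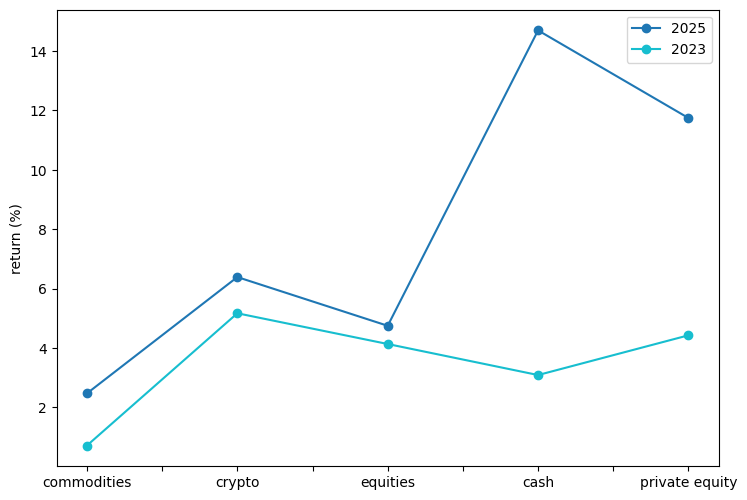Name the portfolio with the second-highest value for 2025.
private equity

Top 3 for 2025: cash ≈ 14, private equity ≈ 12, crypto ≈ 6.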